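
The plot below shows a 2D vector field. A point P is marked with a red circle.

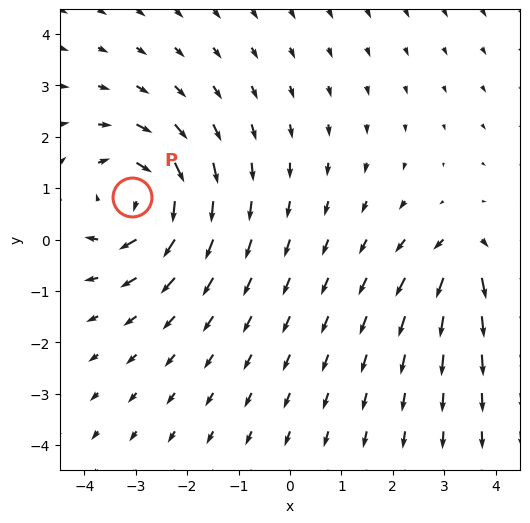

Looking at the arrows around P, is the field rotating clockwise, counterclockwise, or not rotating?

clockwise

Near P at (-3.1, 0.8) the arrows circulate clockwise. The curl (z-component) there is about -5; negative curl means clockwise rotation.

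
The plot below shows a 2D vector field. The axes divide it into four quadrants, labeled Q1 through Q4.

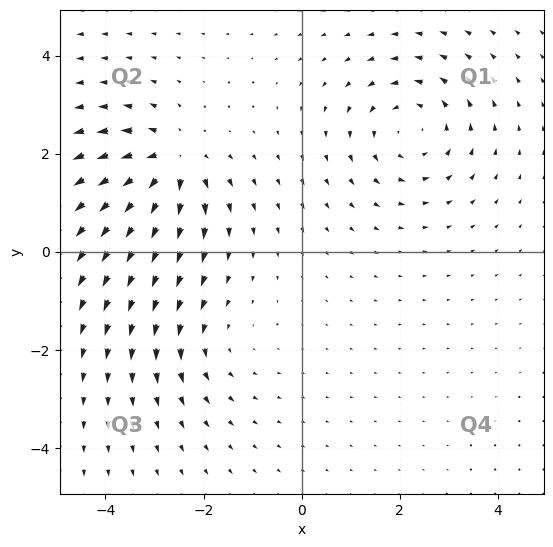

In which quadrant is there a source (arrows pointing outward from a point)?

Q2

The source sits at approximately (-2.7, 1.8), which lies in quadrant Q2. The divergence there is about +5, positive as expected for a source.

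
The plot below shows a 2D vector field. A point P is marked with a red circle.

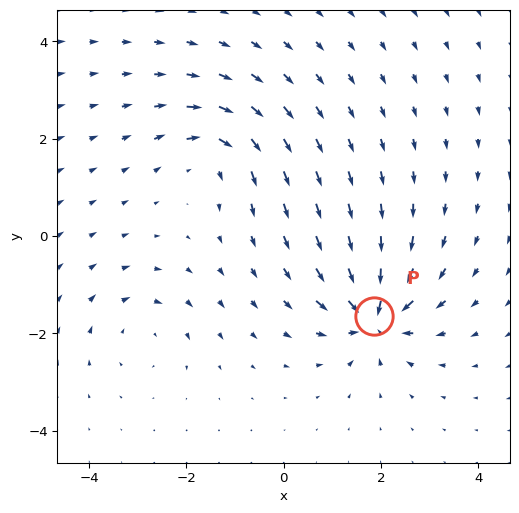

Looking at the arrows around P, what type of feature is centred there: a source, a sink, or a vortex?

sink

At P (1.9, -1.6) the arrows converge inward. Divergence about -7, curl ≈0 — negative divergence with near-zero curl is a sink.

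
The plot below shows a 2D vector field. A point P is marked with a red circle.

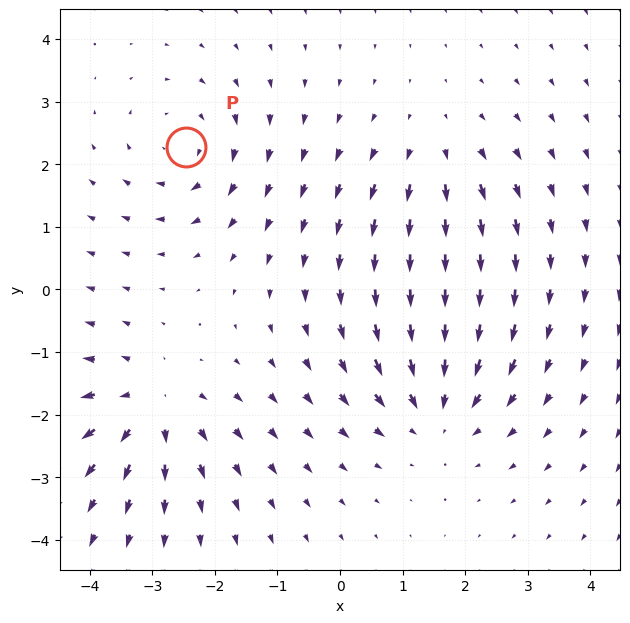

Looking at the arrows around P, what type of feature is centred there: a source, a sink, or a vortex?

vortex

At P (-2.5, 2.3) the arrows circulate clockwise. Divergence ≈0, curl about -3 — near-zero divergence with nonzero curl is a vortex.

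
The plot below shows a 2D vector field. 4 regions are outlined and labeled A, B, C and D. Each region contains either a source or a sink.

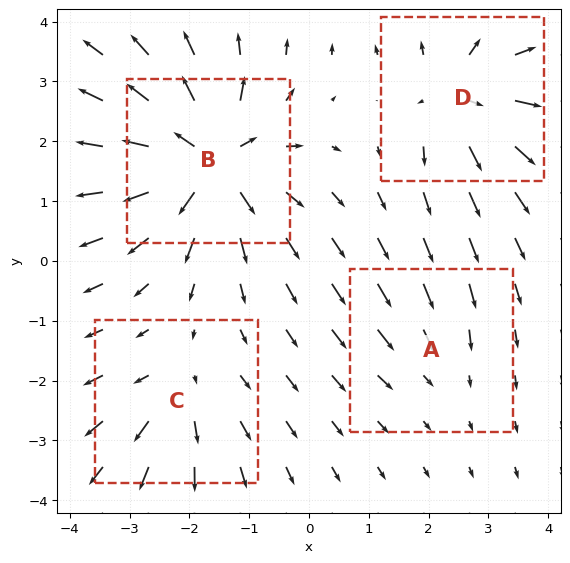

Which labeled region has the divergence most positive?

Divergence at each region's feature centre — A: about -2, B: about +9, C: about +4, D: about +6. Region B is most positive.

B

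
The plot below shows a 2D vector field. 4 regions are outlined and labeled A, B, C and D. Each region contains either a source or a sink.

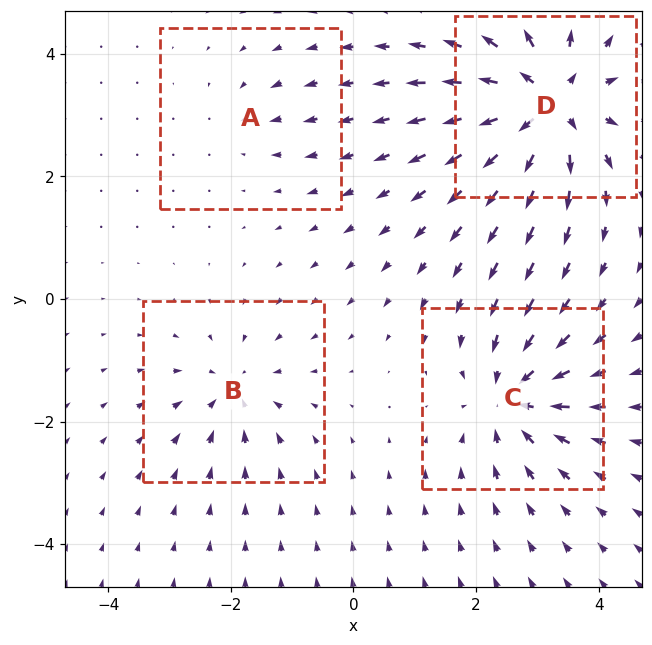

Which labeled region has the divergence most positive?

D

Divergence at each region's feature centre — A: about -2, B: about -4, C: about -6, D: about +8. Region D is most positive.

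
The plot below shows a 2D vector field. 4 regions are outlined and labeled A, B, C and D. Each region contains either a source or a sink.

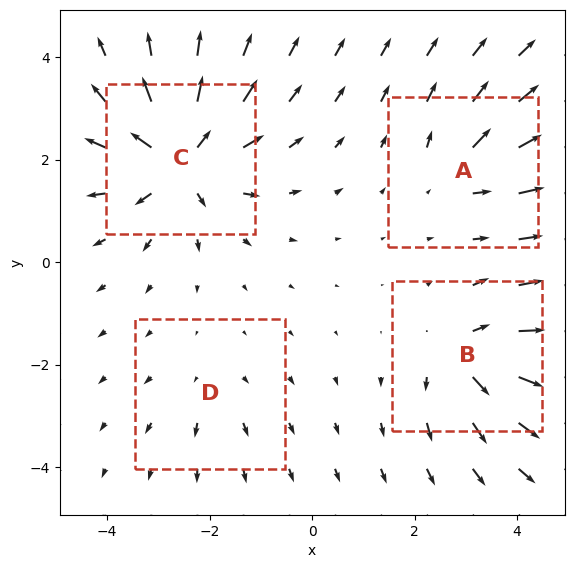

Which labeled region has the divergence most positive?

Divergence at each region's feature centre — A: about +4, B: about +6, C: about +8, D: about +2. Region C is most positive.

C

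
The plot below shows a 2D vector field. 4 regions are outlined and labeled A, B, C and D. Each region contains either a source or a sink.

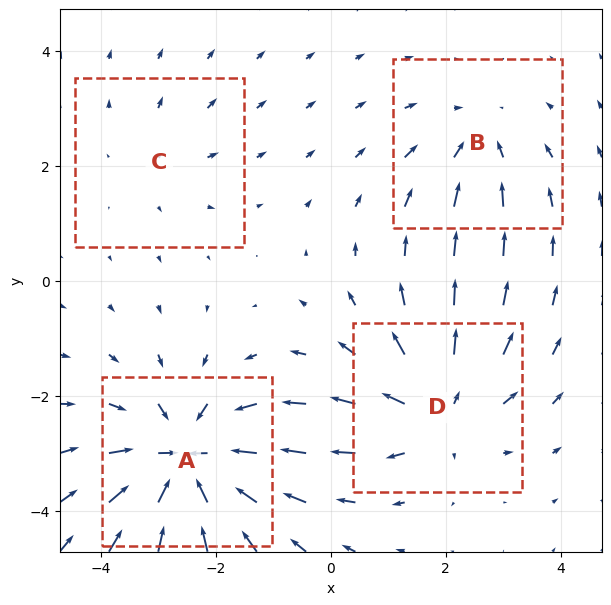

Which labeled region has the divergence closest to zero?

Divergence at each region's feature centre — A: about -7, B: about -3, C: about +2, D: about +5. Region C is closest to zero.

C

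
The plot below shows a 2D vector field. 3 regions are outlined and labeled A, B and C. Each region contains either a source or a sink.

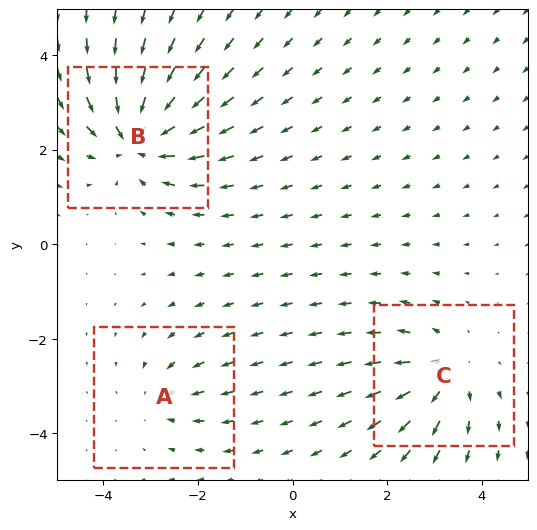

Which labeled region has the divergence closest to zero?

A

Divergence at each region's feature centre — A: about -2, B: about -6, C: about +4. Region A is closest to zero.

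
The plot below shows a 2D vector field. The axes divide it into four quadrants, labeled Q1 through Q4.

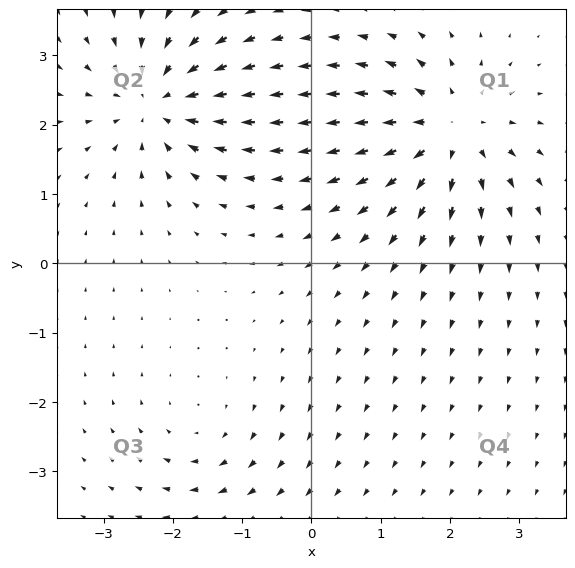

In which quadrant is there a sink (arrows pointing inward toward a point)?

Q2

The sink sits at approximately (-2.2, 2.3), which lies in quadrant Q2. The divergence there is about -6, negative as expected for a sink.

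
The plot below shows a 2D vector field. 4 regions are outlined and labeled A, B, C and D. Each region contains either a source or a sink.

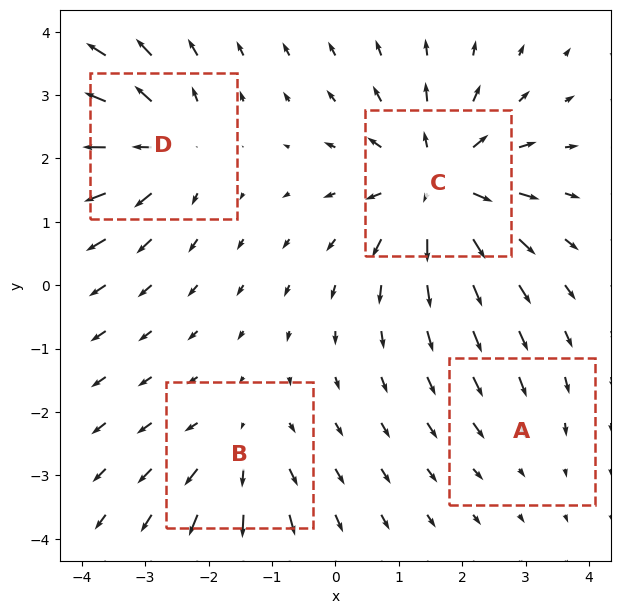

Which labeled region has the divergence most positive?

Divergence at each region's feature centre — A: about -2, B: about +4, C: about +7, D: about +5. Region C is most positive.

C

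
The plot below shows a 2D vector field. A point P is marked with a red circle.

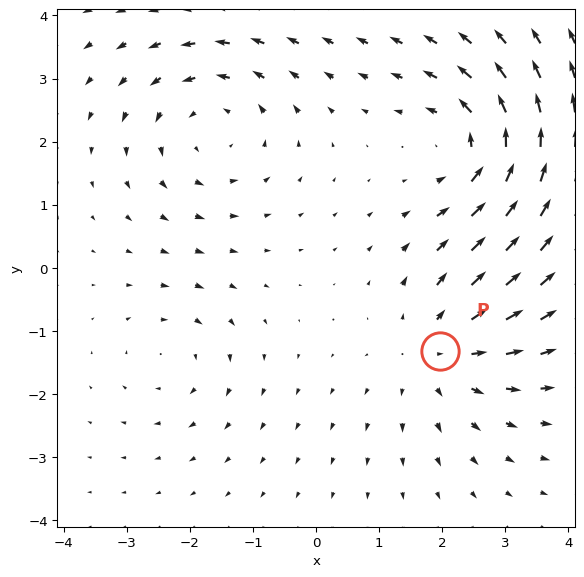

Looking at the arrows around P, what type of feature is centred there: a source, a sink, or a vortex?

source

At P (2.0, -1.3) the arrows spread outward. Divergence about +4, curl ≈0 — positive divergence with near-zero curl is a source.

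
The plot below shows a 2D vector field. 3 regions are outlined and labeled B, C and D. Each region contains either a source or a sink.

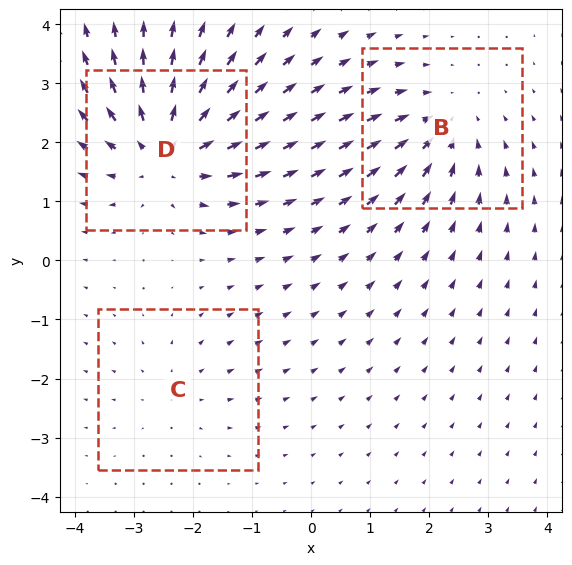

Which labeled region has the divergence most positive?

D

Divergence at each region's feature centre — B: about -3, C: about +2, D: about +5. Region D is most positive.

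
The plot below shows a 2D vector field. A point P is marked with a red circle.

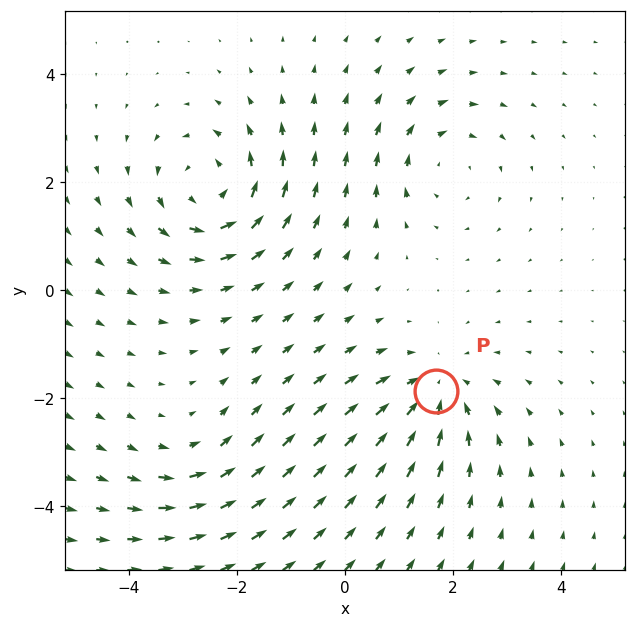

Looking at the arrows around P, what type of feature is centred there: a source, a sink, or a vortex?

sink

At P (1.7, -1.9) the arrows converge inward. Divergence about -4, curl ≈0 — negative divergence with near-zero curl is a sink.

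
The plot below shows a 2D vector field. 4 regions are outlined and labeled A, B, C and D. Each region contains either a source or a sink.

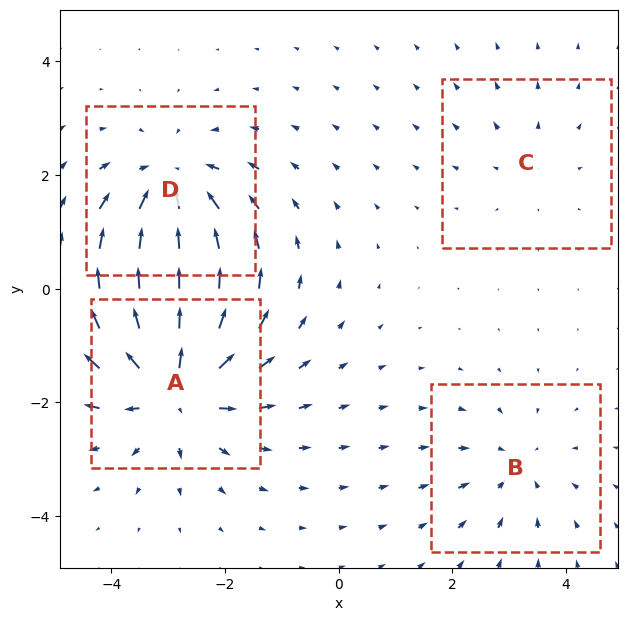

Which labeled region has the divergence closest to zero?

C

Divergence at each region's feature centre — A: about +7, B: about -3, C: about +2, D: about -5. Region C is closest to zero.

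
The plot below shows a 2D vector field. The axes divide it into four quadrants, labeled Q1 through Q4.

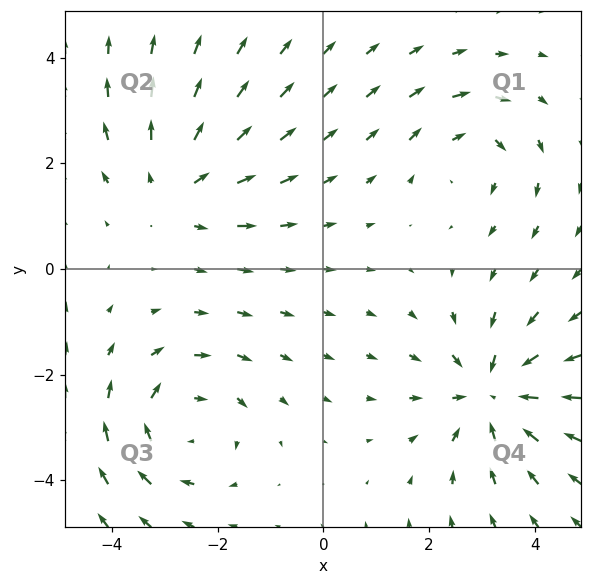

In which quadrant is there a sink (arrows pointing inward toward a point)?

Q4

The sink sits at approximately (3.2, -2.4), which lies in quadrant Q4. The divergence there is about -5, negative as expected for a sink.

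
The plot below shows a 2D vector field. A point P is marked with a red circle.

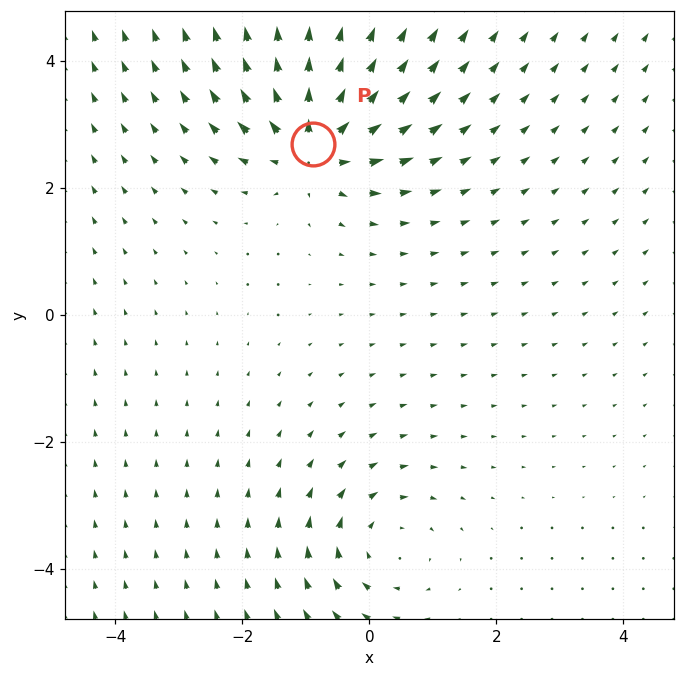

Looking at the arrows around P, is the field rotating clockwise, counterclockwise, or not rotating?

Near P at (-0.9, 2.7) the arrows show no circulation. The curl there is ≈0.

not rotating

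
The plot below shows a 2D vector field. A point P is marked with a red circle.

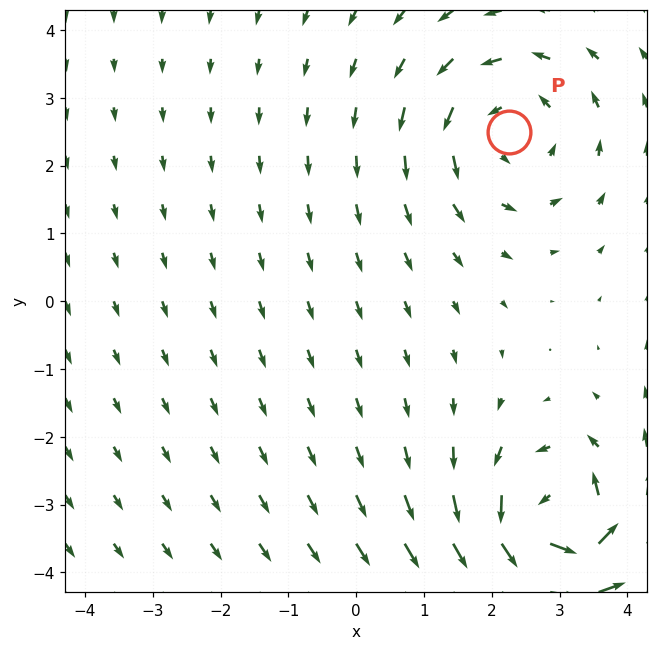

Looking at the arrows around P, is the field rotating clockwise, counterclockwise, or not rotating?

counterclockwise

Near P at (2.3, 2.5) the arrows circulate counterclockwise. The curl (z-component) there is about +3; positive curl means counterclockwise rotation.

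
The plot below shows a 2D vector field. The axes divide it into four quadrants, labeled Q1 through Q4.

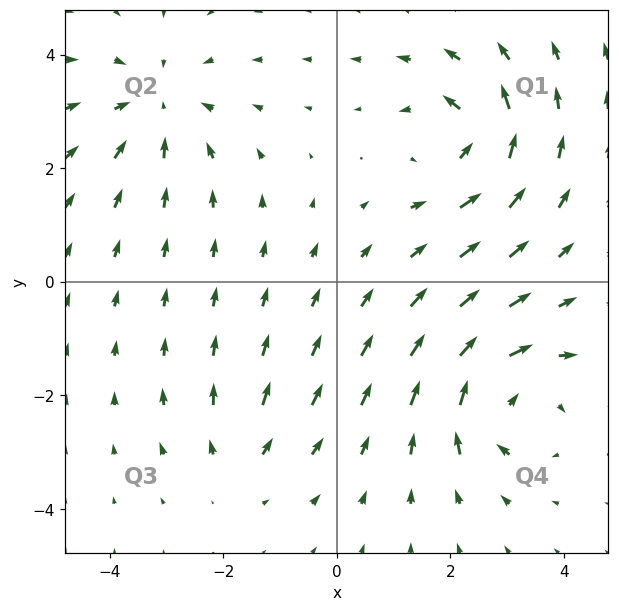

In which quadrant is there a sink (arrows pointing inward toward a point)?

The sink sits at approximately (-3.2, 3.1), which lies in quadrant Q2. The divergence there is about -4, negative as expected for a sink.

Q2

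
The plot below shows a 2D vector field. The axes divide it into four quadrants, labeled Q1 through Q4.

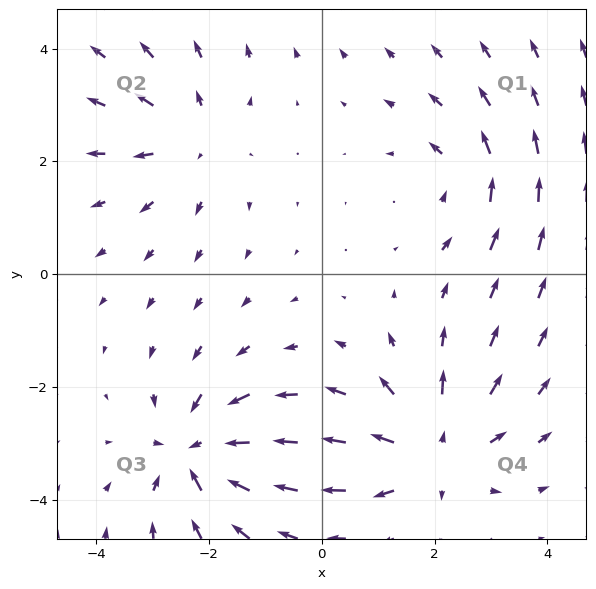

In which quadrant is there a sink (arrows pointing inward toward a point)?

Q3

The sink sits at approximately (-2.2, -3.2), which lies in quadrant Q3. The divergence there is about -5, negative as expected for a sink.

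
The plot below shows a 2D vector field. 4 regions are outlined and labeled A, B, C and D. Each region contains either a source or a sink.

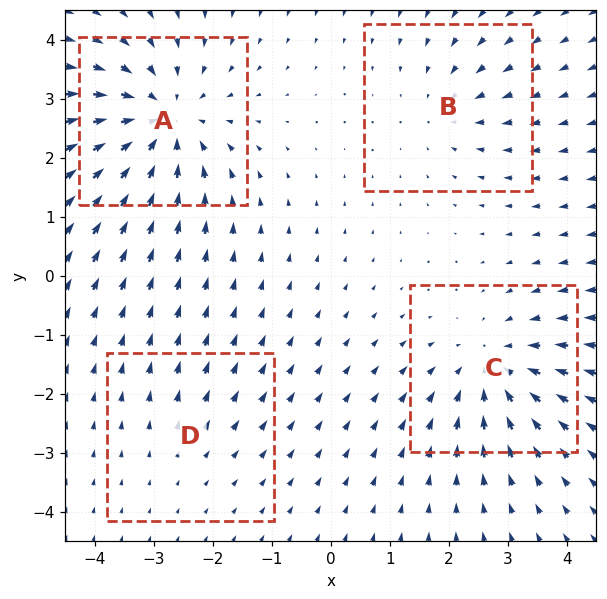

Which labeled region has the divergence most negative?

Divergence at each region's feature centre — A: about -6, B: about -3, C: about -5, D: about +2. Region A is most negative.

A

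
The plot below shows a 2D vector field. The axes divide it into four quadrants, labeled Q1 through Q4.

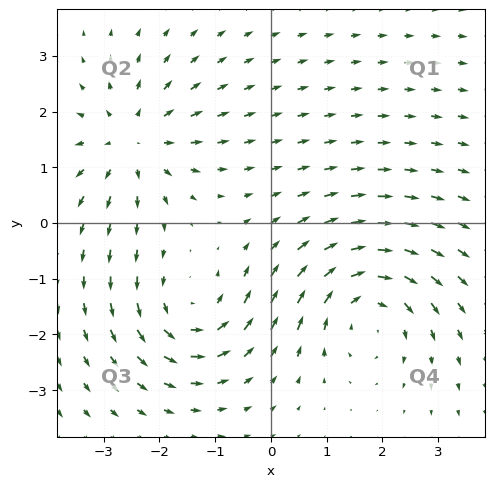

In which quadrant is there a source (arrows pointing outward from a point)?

Q2

The source sits at approximately (-2.5, 1.5), which lies in quadrant Q2. The divergence there is about +4, positive as expected for a source.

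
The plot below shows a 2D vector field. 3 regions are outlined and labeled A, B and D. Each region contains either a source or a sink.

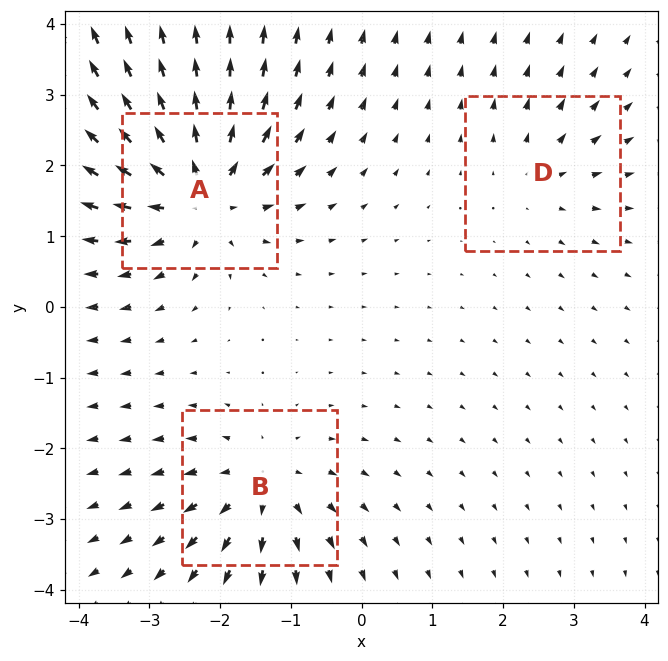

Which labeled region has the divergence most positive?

Divergence at each region's feature centre — A: about +5, B: about +4, D: about +2. Region A is most positive.

A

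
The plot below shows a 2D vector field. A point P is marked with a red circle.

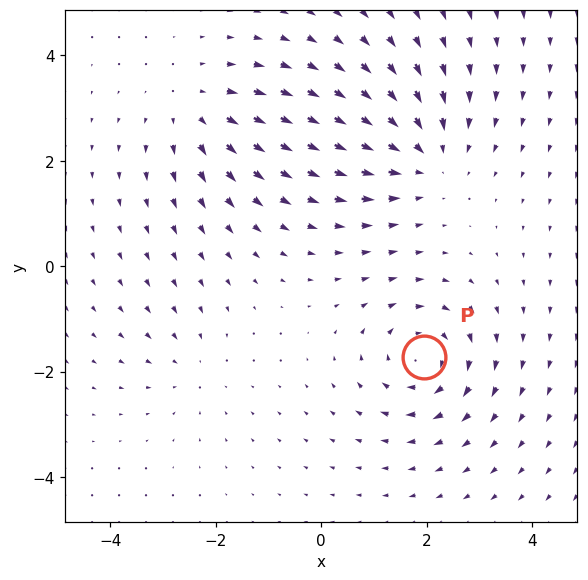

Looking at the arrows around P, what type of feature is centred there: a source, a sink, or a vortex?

vortex

At P (1.9, -1.7) the arrows circulate clockwise. Divergence ≈0, curl about -5 — near-zero divergence with nonzero curl is a vortex.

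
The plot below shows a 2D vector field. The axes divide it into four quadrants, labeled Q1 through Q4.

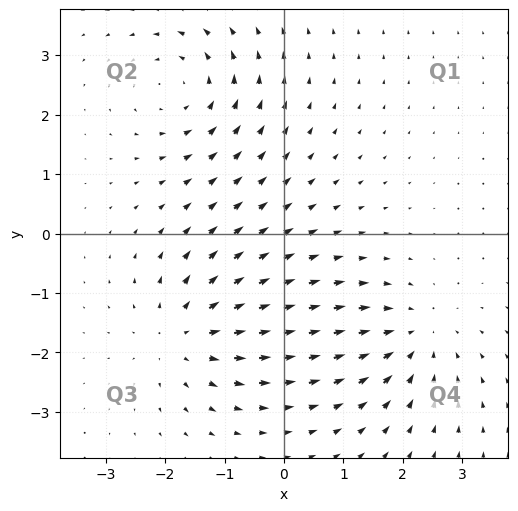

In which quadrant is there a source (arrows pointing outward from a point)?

The source sits at approximately (-1.7, -1.7), which lies in quadrant Q3. The divergence there is about +3, positive as expected for a source.

Q3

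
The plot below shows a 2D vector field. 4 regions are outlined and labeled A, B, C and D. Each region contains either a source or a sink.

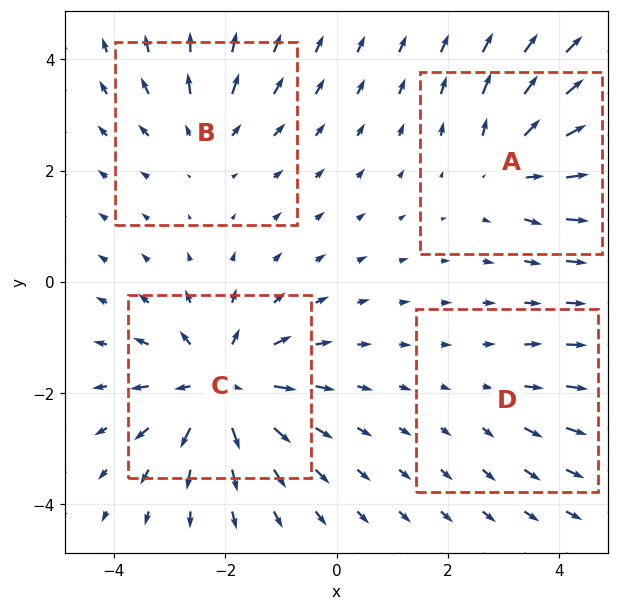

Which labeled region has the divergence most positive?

Divergence at each region's feature centre — A: about +5, B: about +4, C: about +7, D: about +2. Region C is most positive.

C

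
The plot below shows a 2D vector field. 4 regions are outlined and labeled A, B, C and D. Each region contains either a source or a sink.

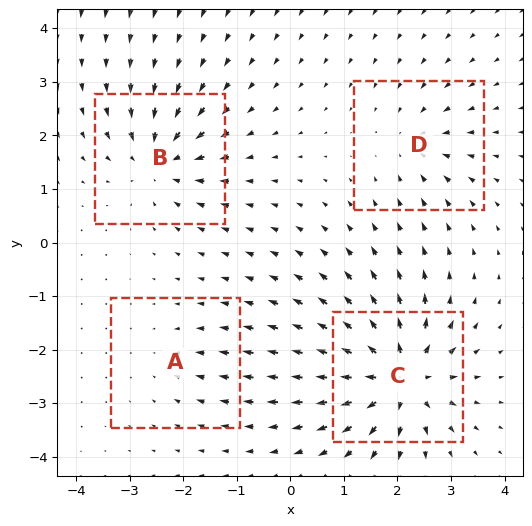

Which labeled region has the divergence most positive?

C

Divergence at each region's feature centre — A: about -2, B: about -6, C: about +9, D: about -4. Region C is most positive.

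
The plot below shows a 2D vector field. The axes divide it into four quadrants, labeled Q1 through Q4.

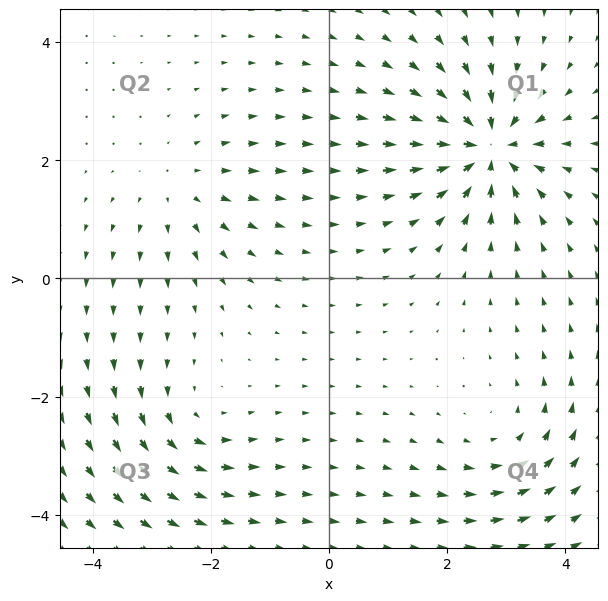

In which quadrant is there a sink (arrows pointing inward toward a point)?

The sink sits at approximately (2.7, 2.2), which lies in quadrant Q1. The divergence there is about -6, negative as expected for a sink.

Q1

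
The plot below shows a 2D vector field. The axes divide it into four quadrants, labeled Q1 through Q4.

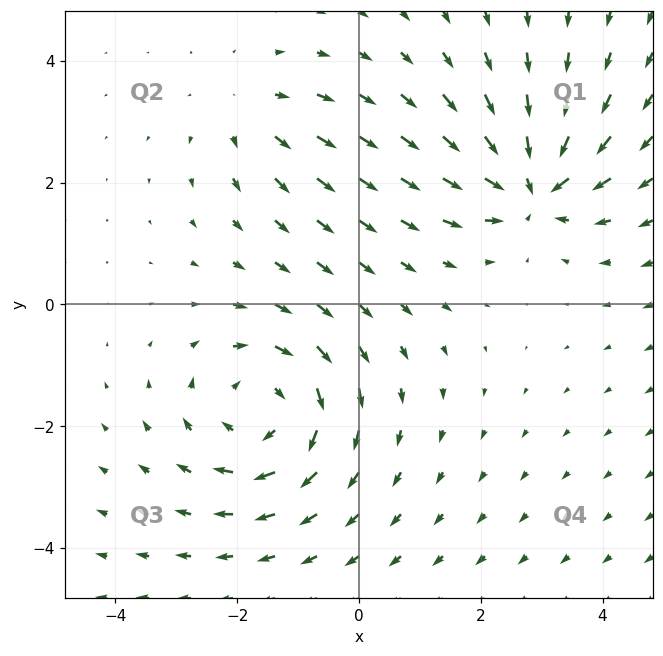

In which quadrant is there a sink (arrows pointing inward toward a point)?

Q1

The sink sits at approximately (2.8, 2.0), which lies in quadrant Q1. The divergence there is about -6, negative as expected for a sink.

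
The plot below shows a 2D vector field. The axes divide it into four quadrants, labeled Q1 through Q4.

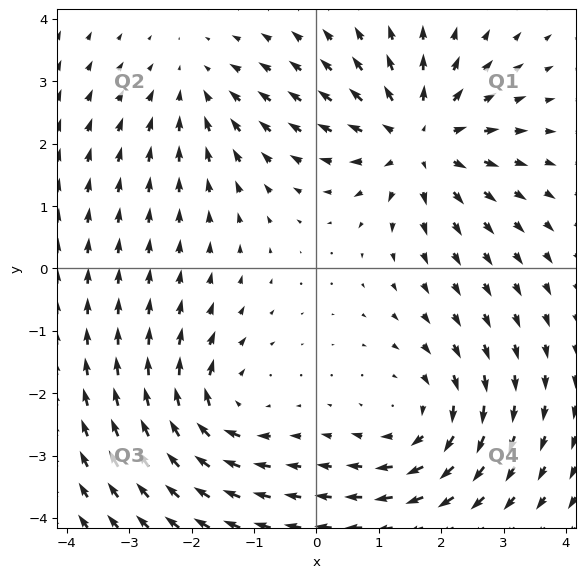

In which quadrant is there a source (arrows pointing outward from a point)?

The source sits at approximately (1.6, 2.1), which lies in quadrant Q1. The divergence there is about +5, positive as expected for a source.

Q1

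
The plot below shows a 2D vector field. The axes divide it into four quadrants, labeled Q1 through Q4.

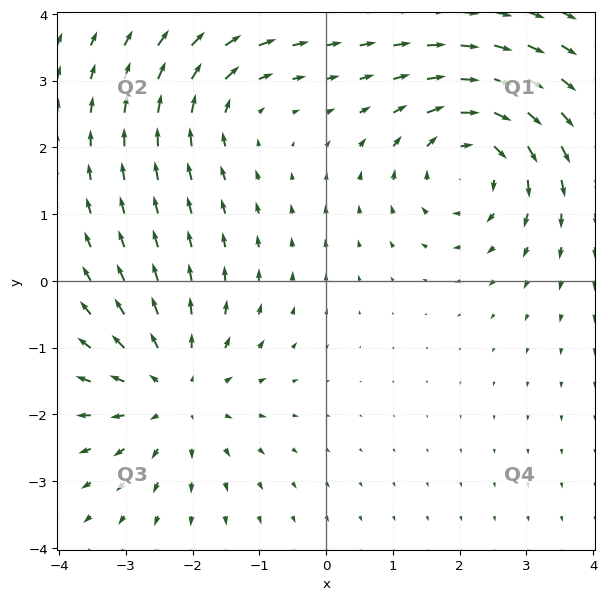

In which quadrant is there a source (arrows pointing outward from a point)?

Q3

The source sits at approximately (-2.3, -1.7), which lies in quadrant Q3. The divergence there is about +3, positive as expected for a source.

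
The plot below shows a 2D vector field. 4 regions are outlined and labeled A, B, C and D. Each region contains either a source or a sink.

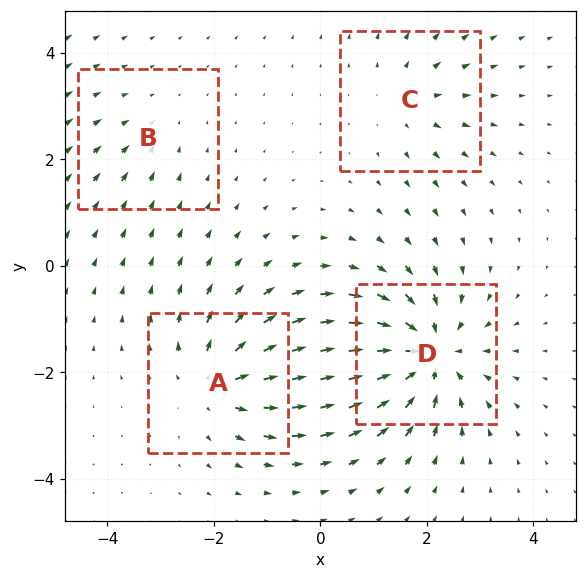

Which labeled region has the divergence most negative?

Divergence at each region's feature centre — A: about +5, B: about -2, C: about +3, D: about -7. Region D is most negative.

D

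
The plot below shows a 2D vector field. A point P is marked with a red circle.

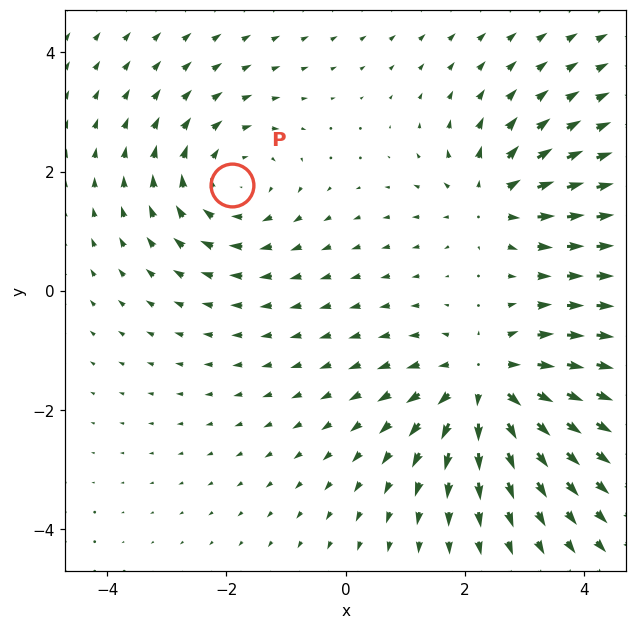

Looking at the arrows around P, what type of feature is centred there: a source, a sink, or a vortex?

At P (-1.9, 1.8) the arrows circulate clockwise. Divergence ≈0, curl about -3 — near-zero divergence with nonzero curl is a vortex.

vortex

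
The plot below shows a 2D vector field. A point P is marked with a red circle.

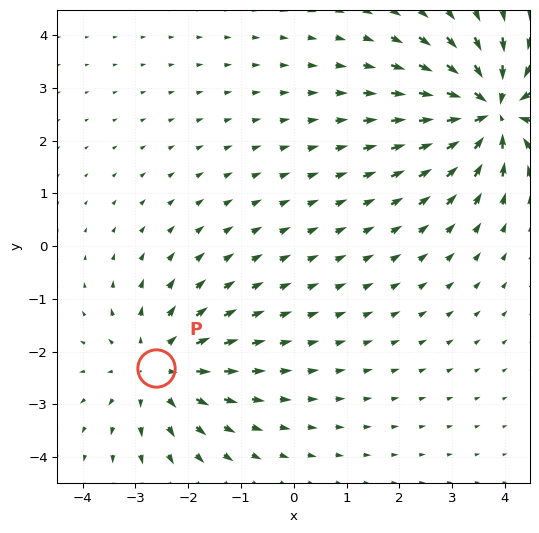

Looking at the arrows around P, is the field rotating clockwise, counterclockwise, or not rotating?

not rotating

Near P at (-2.6, -2.3) the arrows show no circulation. The curl there is ≈0.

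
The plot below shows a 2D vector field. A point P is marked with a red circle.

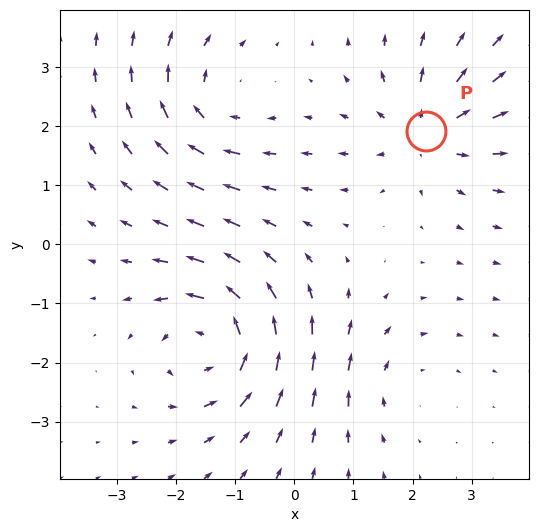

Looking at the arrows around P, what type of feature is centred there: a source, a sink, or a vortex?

At P (2.2, 1.9) the arrows spread outward. Divergence about +4, curl ≈0 — positive divergence with near-zero curl is a source.

source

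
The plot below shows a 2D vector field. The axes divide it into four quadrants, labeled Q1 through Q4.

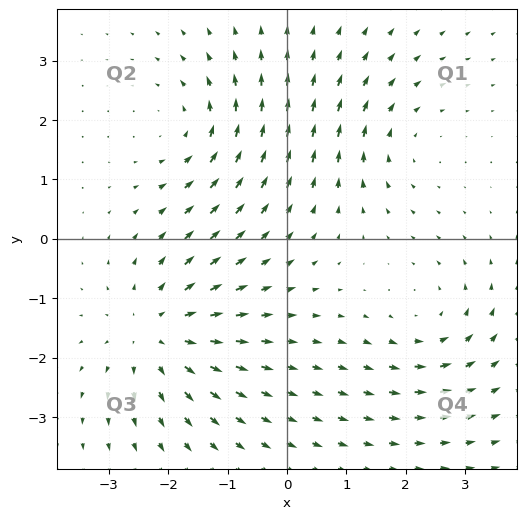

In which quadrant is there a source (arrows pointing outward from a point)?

Q3

The source sits at approximately (-2.2, -1.6), which lies in quadrant Q3. The divergence there is about +4, positive as expected for a source.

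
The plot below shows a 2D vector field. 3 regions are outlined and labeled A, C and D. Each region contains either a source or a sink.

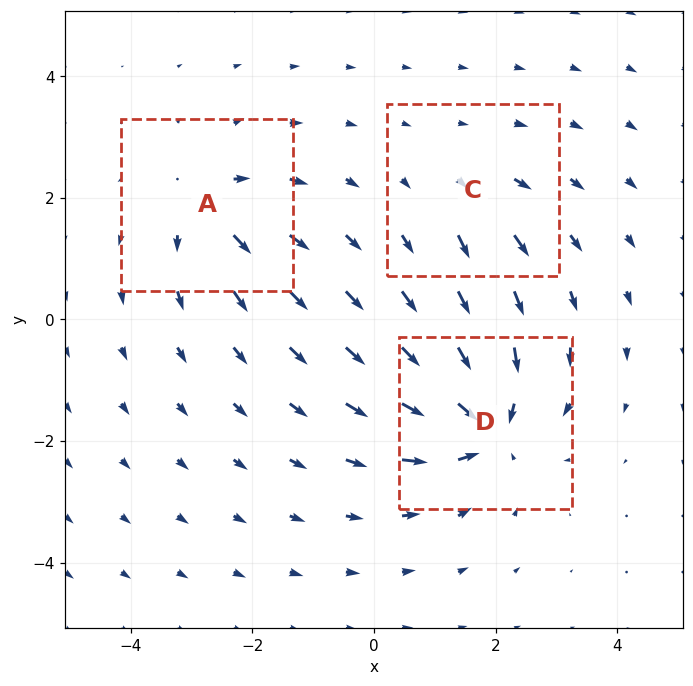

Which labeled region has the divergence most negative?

D

Divergence at each region's feature centre — A: about +4, C: about +2, D: about -6. Region D is most negative.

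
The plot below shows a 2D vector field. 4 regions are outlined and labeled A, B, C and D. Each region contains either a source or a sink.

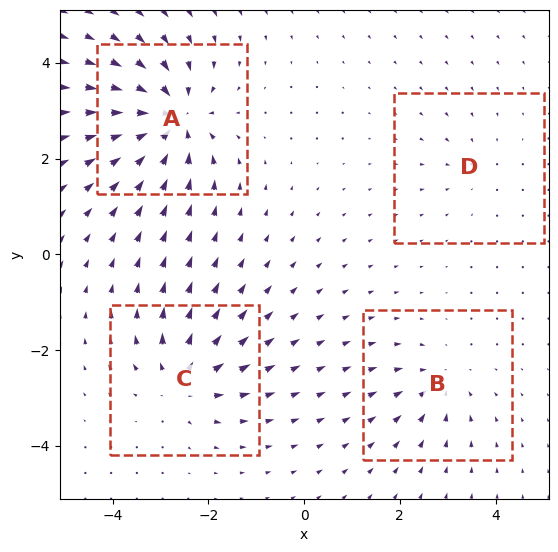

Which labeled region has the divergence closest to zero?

D

Divergence at each region's feature centre — A: about -8, B: about -4, C: about +6, D: about -2. Region D is closest to zero.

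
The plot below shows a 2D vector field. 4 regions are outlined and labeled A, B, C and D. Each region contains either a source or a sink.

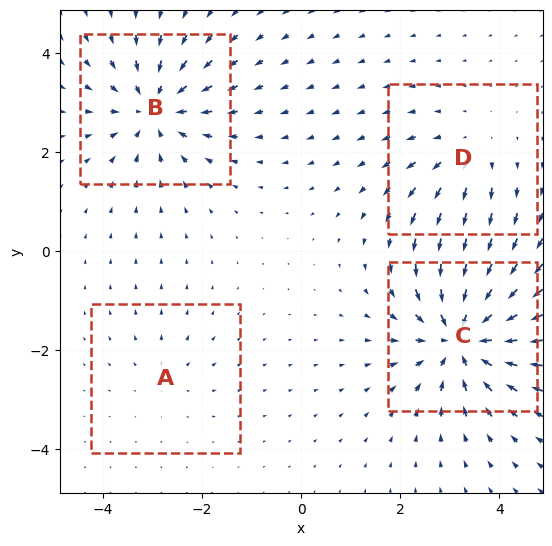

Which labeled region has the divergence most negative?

C

Divergence at each region's feature centre — A: about +2, B: about -5, C: about -7, D: about +3. Region C is most negative.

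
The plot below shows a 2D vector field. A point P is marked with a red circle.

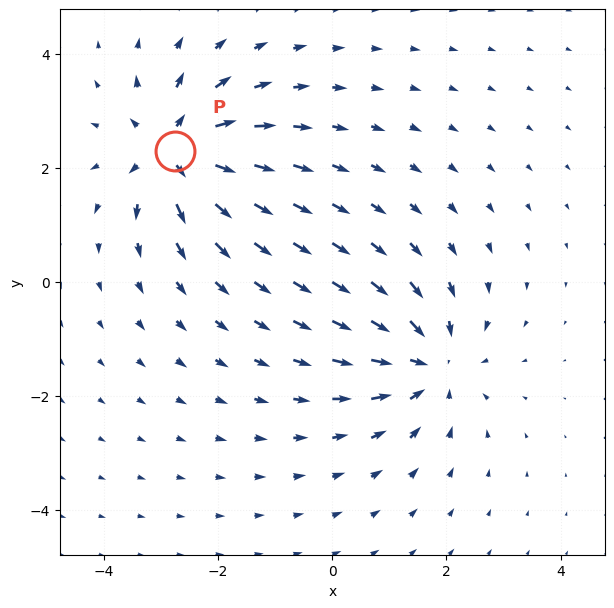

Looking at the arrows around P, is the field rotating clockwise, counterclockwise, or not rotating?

not rotating

Near P at (-2.8, 2.3) the arrows show no circulation. The curl there is ≈0.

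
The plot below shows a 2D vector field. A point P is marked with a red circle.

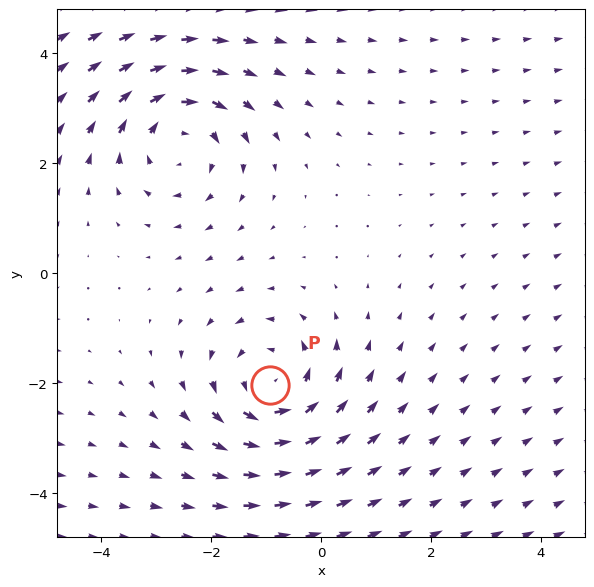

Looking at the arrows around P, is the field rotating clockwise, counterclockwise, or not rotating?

counterclockwise

Near P at (-0.9, -2.1) the arrows circulate counterclockwise. The curl (z-component) there is about +3; positive curl means counterclockwise rotation.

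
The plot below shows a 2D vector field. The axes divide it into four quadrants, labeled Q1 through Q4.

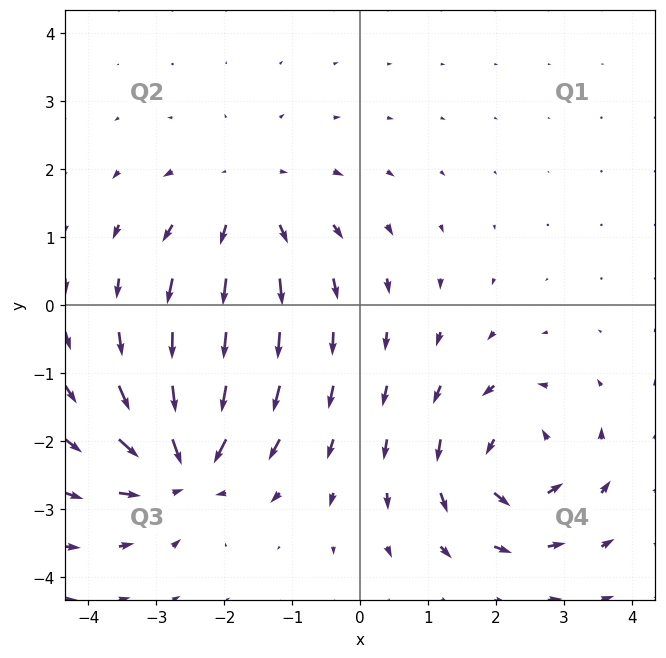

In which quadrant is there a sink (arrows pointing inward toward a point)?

Q3

The sink sits at approximately (-2.6, -2.3), which lies in quadrant Q3. The divergence there is about -7, negative as expected for a sink.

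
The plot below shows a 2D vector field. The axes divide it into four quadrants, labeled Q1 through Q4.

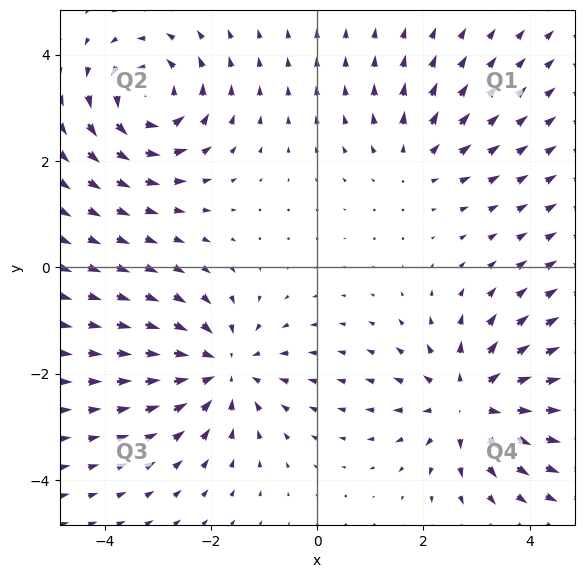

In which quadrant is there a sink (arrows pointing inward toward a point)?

The sink sits at approximately (-1.8, -1.9), which lies in quadrant Q3. The divergence there is about -4, negative as expected for a sink.

Q3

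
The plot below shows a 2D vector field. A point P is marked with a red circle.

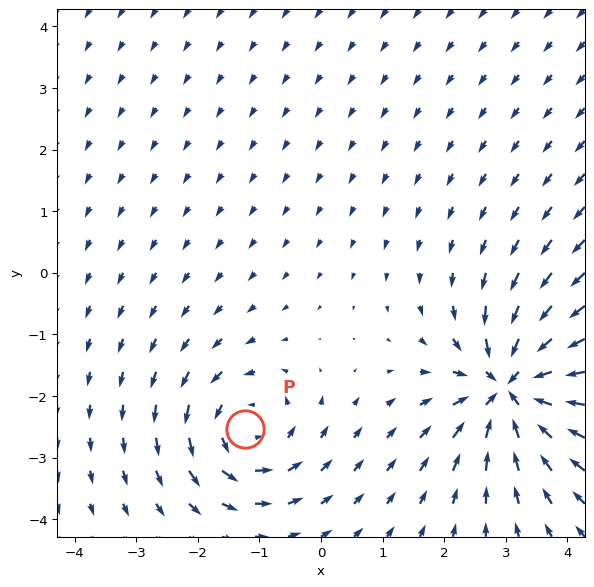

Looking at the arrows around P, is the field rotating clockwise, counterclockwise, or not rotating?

counterclockwise

Near P at (-1.2, -2.5) the arrows circulate counterclockwise. The curl (z-component) there is about +4; positive curl means counterclockwise rotation.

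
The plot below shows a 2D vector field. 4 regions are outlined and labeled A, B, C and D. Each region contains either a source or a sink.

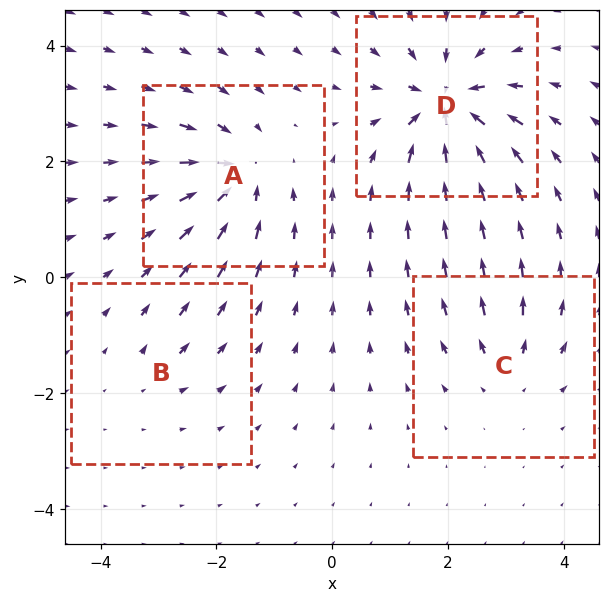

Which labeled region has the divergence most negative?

Divergence at each region's feature centre — A: about -6, B: about +2, C: about +4, D: about -9. Region D is most negative.

D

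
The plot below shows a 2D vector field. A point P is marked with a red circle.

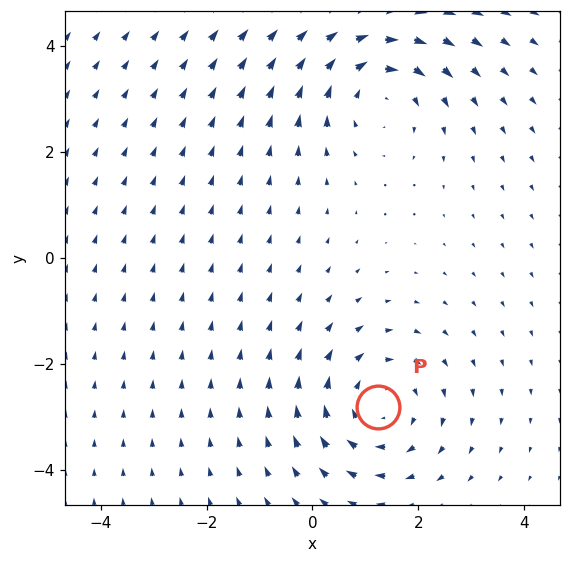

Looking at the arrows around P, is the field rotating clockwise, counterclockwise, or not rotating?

Near P at (1.2, -2.8) the arrows circulate clockwise. The curl (z-component) there is about -3; negative curl means clockwise rotation.

clockwise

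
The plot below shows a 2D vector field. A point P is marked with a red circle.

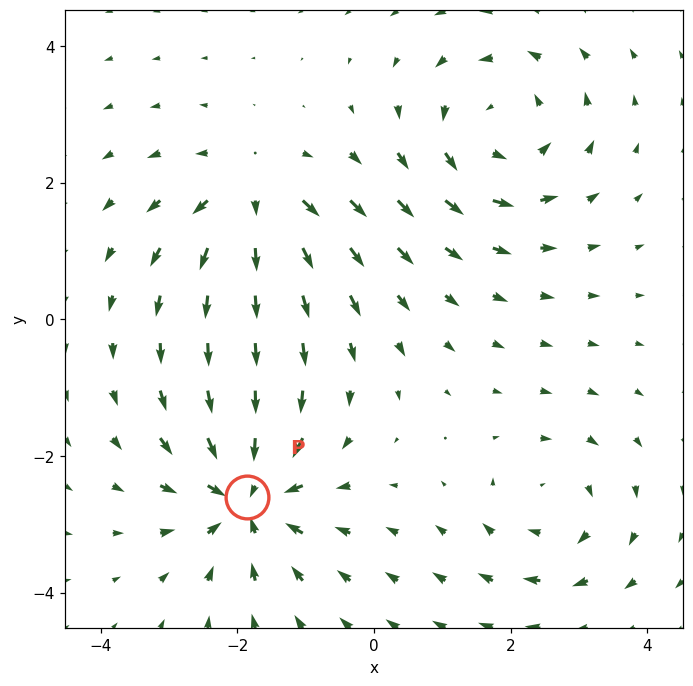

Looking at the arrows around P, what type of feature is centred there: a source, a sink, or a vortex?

At P (-1.9, -2.6) the arrows converge inward. Divergence about -6, curl ≈0 — negative divergence with near-zero curl is a sink.

sink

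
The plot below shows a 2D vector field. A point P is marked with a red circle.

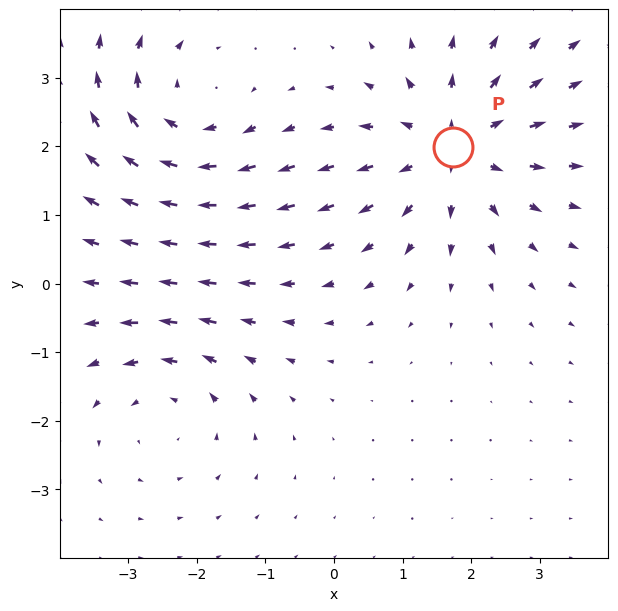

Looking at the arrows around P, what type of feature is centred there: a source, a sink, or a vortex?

At P (1.7, 2.0) the arrows spread outward. Divergence about +4, curl ≈0 — positive divergence with near-zero curl is a source.

source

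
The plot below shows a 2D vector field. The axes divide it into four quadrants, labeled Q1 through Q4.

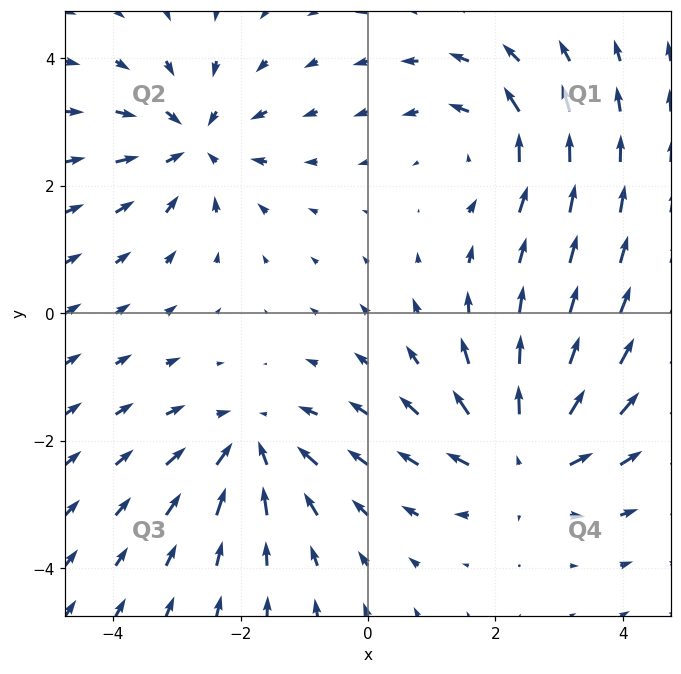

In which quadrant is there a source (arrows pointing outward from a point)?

The source sits at approximately (2.5, -2.3), which lies in quadrant Q4. The divergence there is about +5, positive as expected for a source.

Q4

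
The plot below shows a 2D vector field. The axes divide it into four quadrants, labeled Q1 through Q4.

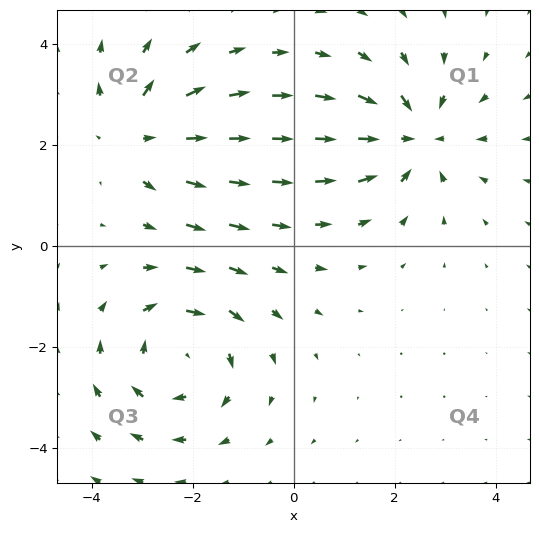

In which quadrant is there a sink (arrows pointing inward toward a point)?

The sink sits at approximately (2.4, 2.2), which lies in quadrant Q1. The divergence there is about -5, negative as expected for a sink.

Q1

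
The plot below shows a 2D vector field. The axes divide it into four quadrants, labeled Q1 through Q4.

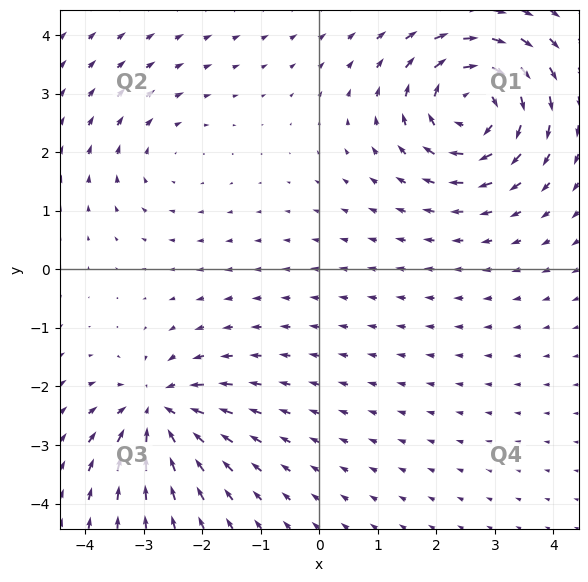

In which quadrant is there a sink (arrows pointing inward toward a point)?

The sink sits at approximately (-2.8, -2.4), which lies in quadrant Q3. The divergence there is about -5, negative as expected for a sink.

Q3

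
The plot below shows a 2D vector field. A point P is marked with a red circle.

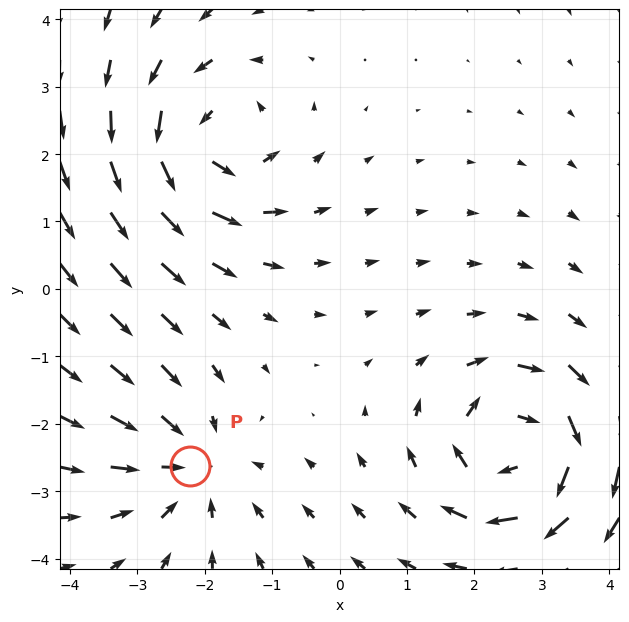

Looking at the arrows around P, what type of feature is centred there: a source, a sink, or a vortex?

At P (-2.2, -2.6) the arrows converge inward. Divergence about -3, curl ≈0 — negative divergence with near-zero curl is a sink.

sink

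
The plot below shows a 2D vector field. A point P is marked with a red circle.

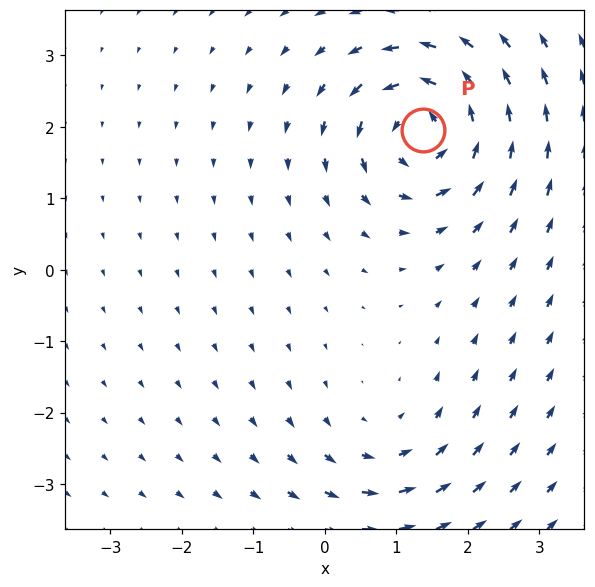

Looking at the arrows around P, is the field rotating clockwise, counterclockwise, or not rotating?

counterclockwise

Near P at (1.4, 1.9) the arrows circulate counterclockwise. The curl (z-component) there is about +6; positive curl means counterclockwise rotation.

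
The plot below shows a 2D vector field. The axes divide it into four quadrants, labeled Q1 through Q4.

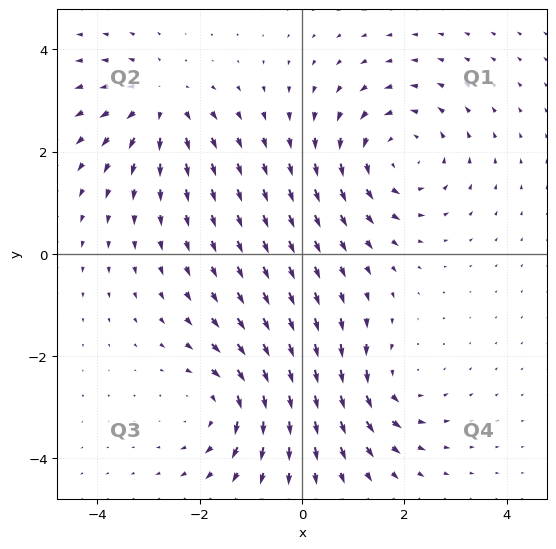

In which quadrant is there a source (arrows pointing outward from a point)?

The source sits at approximately (-2.8, 2.9), which lies in quadrant Q2. The divergence there is about +4, positive as expected for a source.

Q2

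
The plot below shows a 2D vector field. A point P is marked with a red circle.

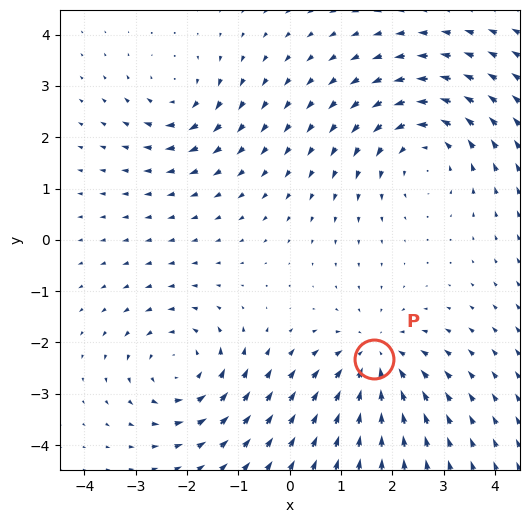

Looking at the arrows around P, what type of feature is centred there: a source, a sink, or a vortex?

sink

At P (1.6, -2.3) the arrows converge inward. Divergence about -4, curl ≈0 — negative divergence with near-zero curl is a sink.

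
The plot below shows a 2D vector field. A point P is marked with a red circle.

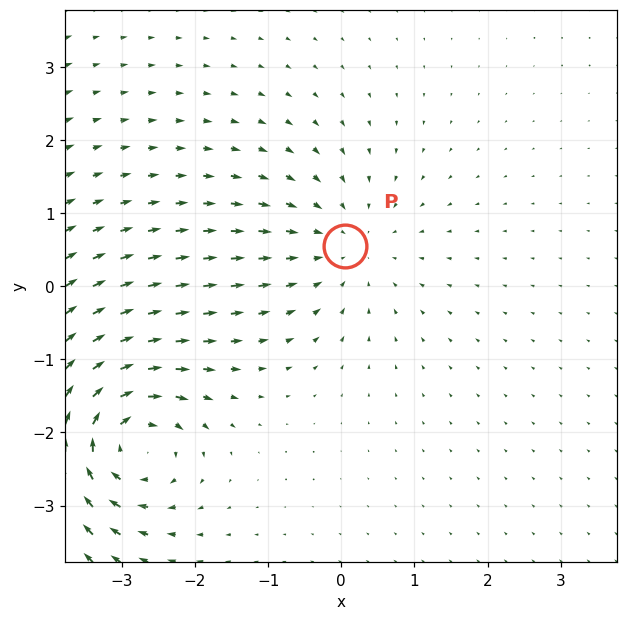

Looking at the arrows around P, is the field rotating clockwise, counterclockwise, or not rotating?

not rotating

Near P at (0.0, 0.6) the arrows show no circulation. The curl there is ≈0.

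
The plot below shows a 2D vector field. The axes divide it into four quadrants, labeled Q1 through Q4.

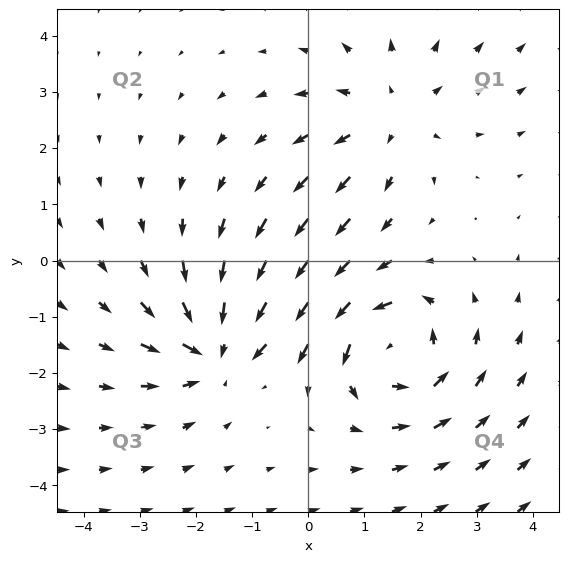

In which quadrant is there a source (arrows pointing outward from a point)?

Q1

The source sits at approximately (1.5, 2.6), which lies in quadrant Q1. The divergence there is about +3, positive as expected for a source.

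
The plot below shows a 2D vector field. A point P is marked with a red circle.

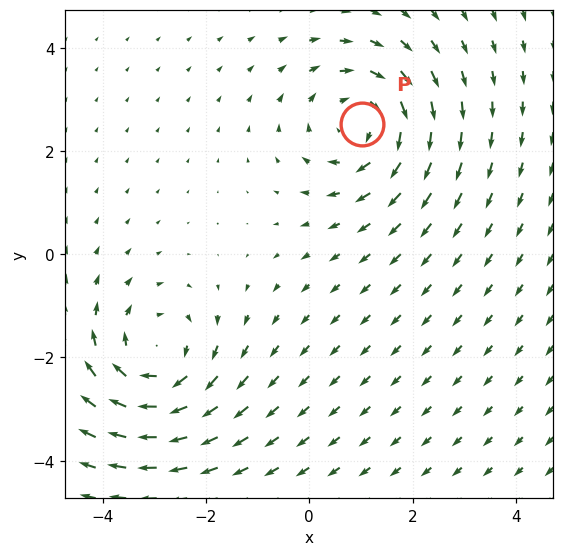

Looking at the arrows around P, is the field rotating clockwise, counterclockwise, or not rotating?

Near P at (1.0, 2.5) the arrows circulate clockwise. The curl (z-component) there is about -4; negative curl means clockwise rotation.

clockwise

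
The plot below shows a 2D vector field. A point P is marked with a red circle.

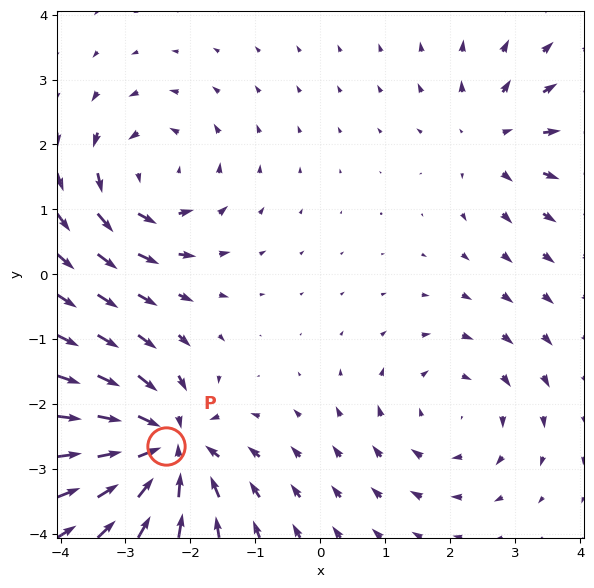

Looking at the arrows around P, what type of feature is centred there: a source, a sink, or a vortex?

sink

At P (-2.4, -2.6) the arrows converge inward. Divergence about -7, curl ≈0 — negative divergence with near-zero curl is a sink.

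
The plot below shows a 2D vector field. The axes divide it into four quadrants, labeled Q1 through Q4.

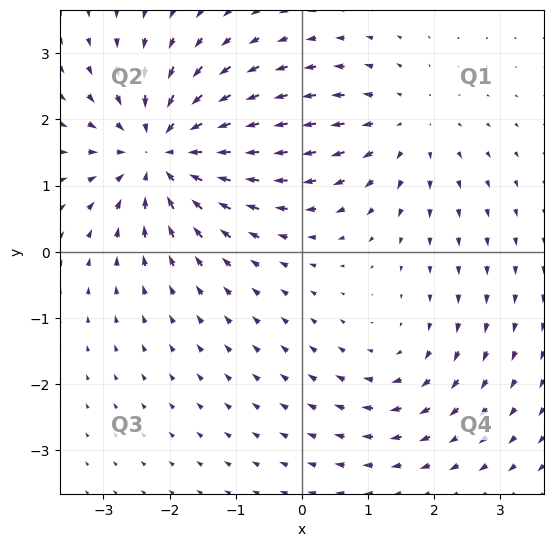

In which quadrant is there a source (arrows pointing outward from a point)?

The source sits at approximately (1.5, 1.9), which lies in quadrant Q1. The divergence there is about +3, positive as expected for a source.

Q1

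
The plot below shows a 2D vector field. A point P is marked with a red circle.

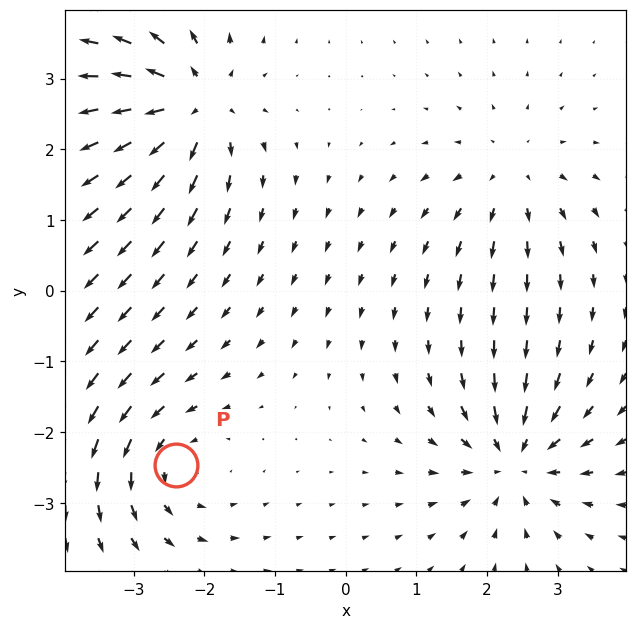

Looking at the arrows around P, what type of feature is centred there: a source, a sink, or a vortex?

At P (-2.4, -2.5) the arrows circulate counterclockwise. Divergence ≈0, curl about +4 — near-zero divergence with nonzero curl is a vortex.

vortex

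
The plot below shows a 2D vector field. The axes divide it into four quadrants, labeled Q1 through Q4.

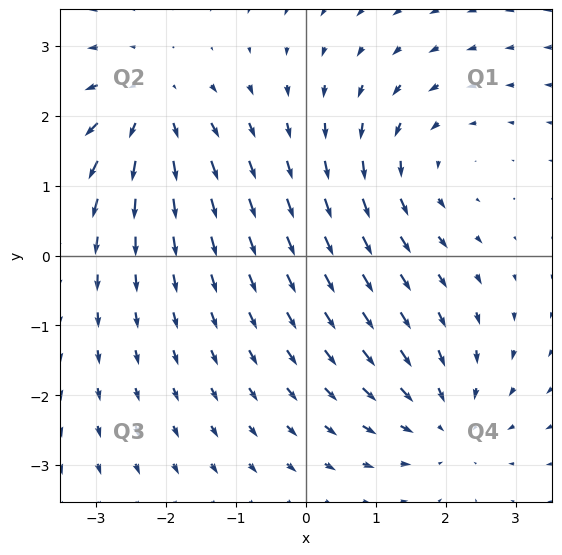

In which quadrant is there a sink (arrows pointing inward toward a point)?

The sink sits at approximately (2.0, -2.4), which lies in quadrant Q4. The divergence there is about -3, negative as expected for a sink.

Q4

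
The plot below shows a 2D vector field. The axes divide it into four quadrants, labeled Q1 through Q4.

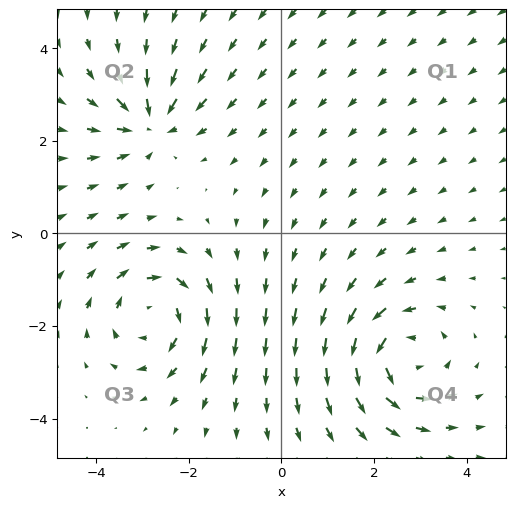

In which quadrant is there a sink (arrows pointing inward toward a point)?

Q2

The sink sits at approximately (-2.8, 2.4), which lies in quadrant Q2. The divergence there is about -4, negative as expected for a sink.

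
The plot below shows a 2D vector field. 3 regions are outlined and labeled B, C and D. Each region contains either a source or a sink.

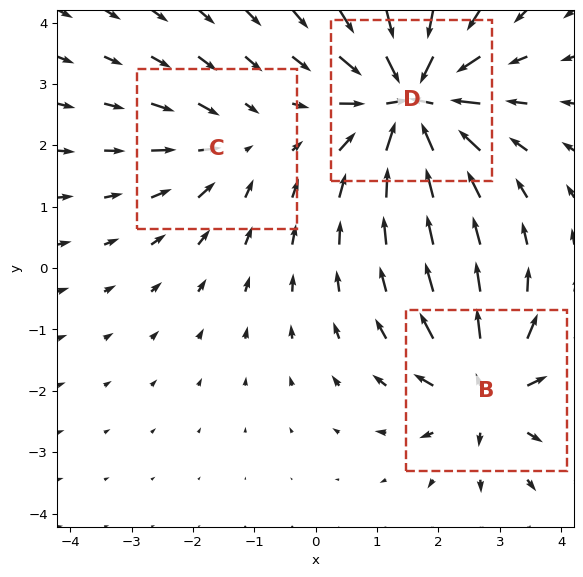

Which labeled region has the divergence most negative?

D

Divergence at each region's feature centre — B: about +4, C: about -2, D: about -6. Region D is most negative.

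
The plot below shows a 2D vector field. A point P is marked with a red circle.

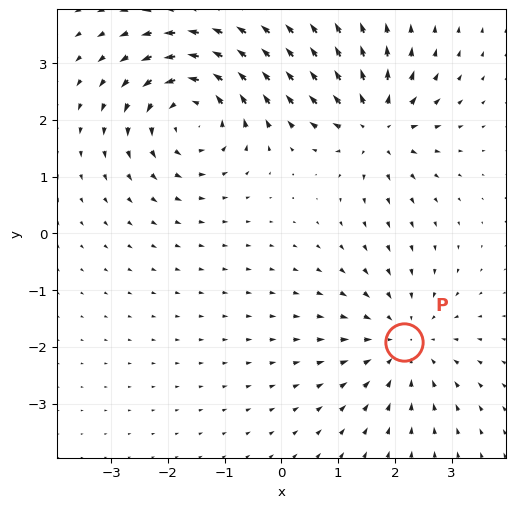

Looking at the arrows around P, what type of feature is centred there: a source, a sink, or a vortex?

At P (2.2, -1.9) the arrows converge inward. Divergence about -3, curl ≈0 — negative divergence with near-zero curl is a sink.

sink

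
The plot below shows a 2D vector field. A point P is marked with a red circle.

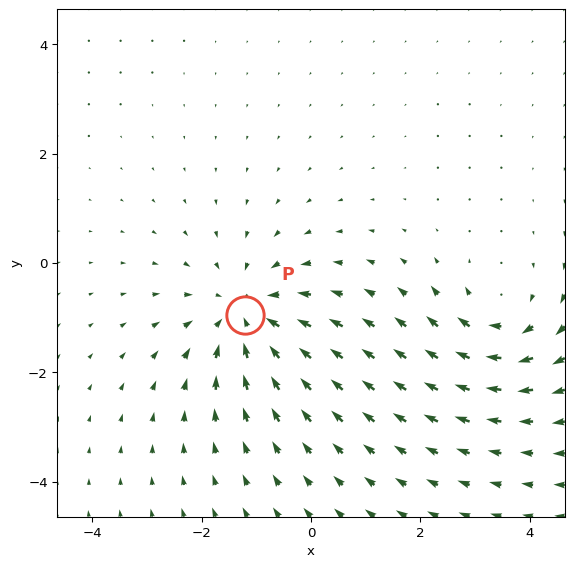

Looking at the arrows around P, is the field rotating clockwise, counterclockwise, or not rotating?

Near P at (-1.2, -0.9) the arrows show no circulation. The curl there is ≈0.

not rotating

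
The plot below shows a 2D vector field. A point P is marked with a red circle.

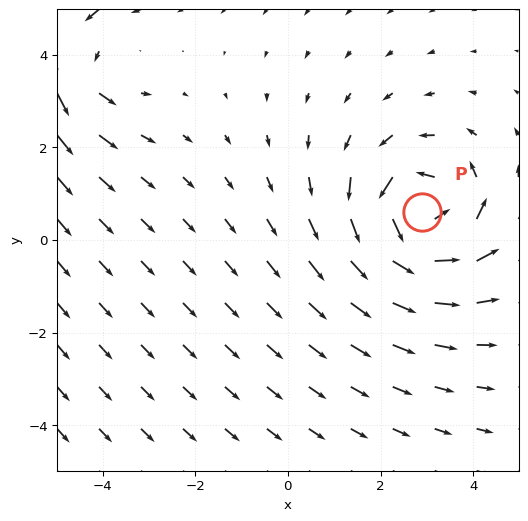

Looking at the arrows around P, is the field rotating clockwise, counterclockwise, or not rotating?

counterclockwise

Near P at (2.9, 0.6) the arrows circulate counterclockwise. The curl (z-component) there is about +5; positive curl means counterclockwise rotation.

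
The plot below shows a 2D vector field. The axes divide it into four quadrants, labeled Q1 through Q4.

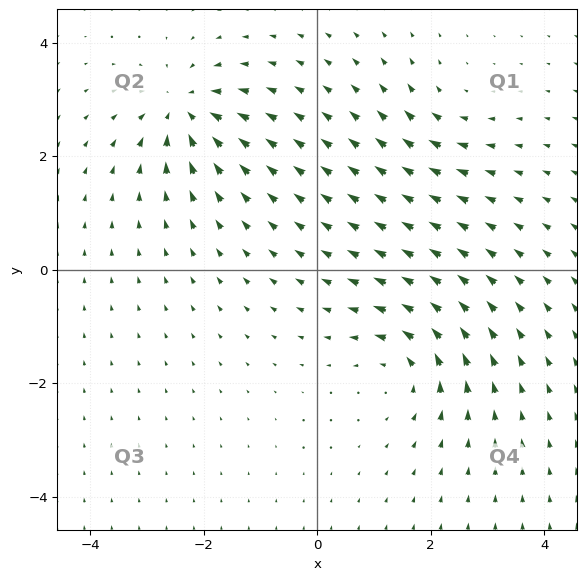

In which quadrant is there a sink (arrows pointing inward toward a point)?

The sink sits at approximately (-2.3, 2.8), which lies in quadrant Q2. The divergence there is about -6, negative as expected for a sink.

Q2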